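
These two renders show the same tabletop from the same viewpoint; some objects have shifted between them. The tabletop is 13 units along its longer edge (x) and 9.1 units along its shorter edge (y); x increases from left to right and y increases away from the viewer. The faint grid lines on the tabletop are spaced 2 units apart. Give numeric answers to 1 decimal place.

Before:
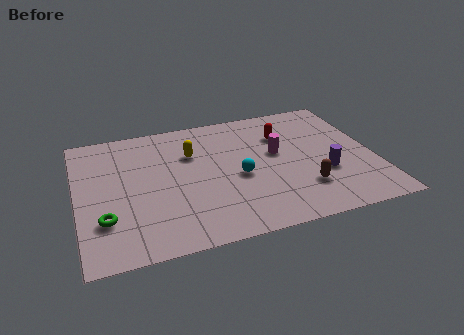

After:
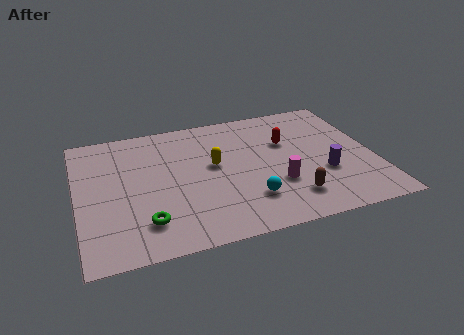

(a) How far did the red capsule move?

0.6

From (9.2, 6.5) to (9.3, 5.9), the red capsule covered √(0.1² + 0.6²) ≈ 0.6 units.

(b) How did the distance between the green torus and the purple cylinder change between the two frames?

-1.6

Before: roughly 9.6 units apart; after: 8.0. That's 1.6 units closer together.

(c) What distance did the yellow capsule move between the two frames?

1.4

From (5.1, 6.2) to (6.0, 5.1), the yellow capsule covered √(0.9² + 1.1²) ≈ 1.4 units.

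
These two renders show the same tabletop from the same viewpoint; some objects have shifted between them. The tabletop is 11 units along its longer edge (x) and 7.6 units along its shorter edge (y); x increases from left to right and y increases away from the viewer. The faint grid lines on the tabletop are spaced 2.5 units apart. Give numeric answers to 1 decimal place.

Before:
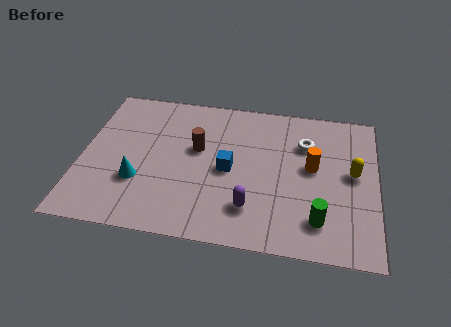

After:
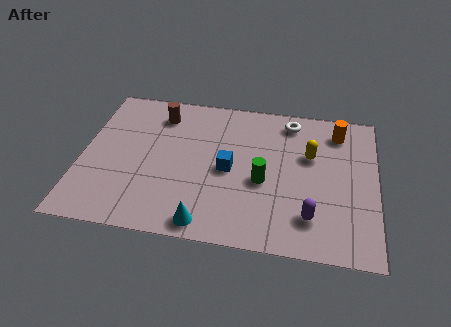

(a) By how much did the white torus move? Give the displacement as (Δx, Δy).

(-0.6, 1.1)

The white torus started near (8.3, 5.4) and ended near (7.7, 6.5).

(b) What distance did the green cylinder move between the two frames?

2.6

The green cylinder was near (8.9, 1.6) before and (6.8, 3.2) after, so it travelled √(2.1² + 1.6²) ≈ 2.6 units.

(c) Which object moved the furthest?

the cyan cone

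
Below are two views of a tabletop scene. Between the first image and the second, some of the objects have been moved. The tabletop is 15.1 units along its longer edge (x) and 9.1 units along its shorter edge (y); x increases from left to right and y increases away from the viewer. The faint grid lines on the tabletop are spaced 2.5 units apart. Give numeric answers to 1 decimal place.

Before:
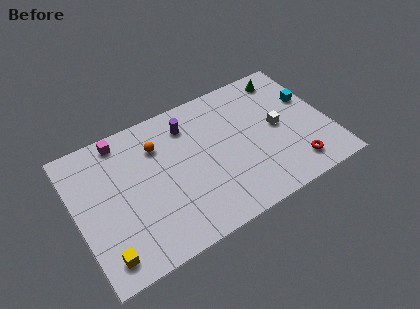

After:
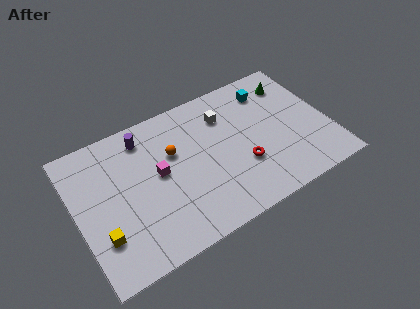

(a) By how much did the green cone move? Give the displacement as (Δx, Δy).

(0.3, -0.6)

The green cone was at about (13.1, 7.8) and moved to about (13.4, 7.2).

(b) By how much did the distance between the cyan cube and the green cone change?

-1.0

They were about 2.4 units apart before and 1.4 after — 1.0 units closer together.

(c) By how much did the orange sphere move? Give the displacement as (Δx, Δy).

(0.8, -0.9)

The orange sphere started near (5.1, 6.7) and ended near (5.9, 5.8).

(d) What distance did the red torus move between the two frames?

3.3

From (12.6, 1.6) to (9.7, 3.1), the red torus covered √(2.9² + 1.5²) ≈ 3.3 units.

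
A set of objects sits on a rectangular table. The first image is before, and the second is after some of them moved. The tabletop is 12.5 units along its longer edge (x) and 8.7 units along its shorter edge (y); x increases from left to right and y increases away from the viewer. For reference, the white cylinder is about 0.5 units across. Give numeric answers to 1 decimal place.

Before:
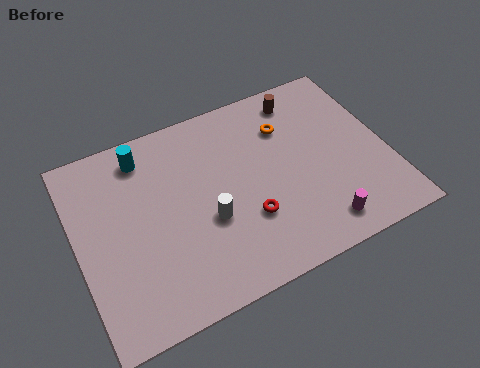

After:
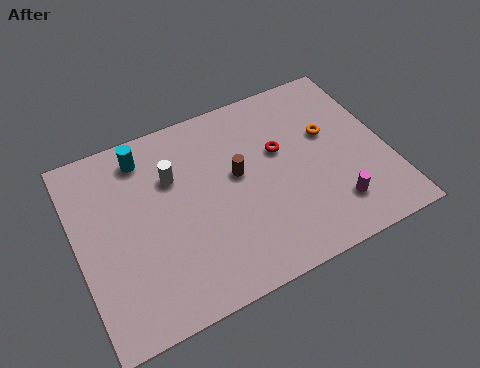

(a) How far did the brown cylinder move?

3.9

The brown cylinder was near (9.5, 7.4) before and (6.5, 4.9) after, so it travelled √(3.0² + 2.5²) ≈ 3.9 units.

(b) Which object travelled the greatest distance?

the brown cylinder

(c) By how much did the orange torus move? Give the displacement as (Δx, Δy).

(1.6, -1.0)

The orange torus was at about (8.7, 6.3) and moved to about (10.3, 5.3).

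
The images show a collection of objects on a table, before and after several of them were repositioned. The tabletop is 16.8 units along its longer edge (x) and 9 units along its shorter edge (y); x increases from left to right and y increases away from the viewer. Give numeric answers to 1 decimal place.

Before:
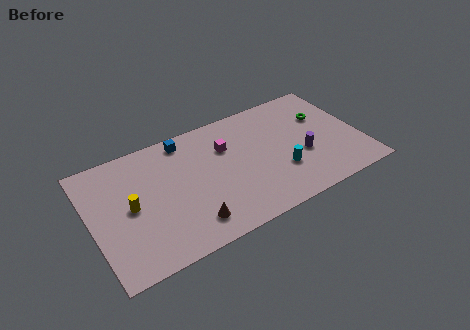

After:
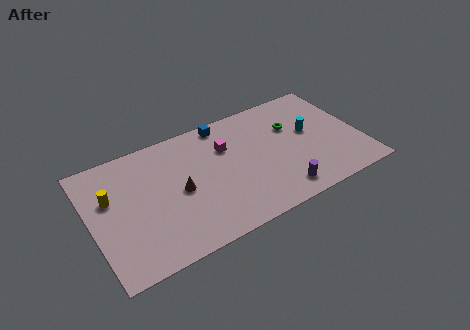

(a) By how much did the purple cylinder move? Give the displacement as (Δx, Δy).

(-1.8, -2.1)

The purple cylinder started near (13.1, 3.5) and ended near (11.3, 1.4).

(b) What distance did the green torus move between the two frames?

2.0

The green torus moved from about (14.8, 6.0) to (12.8, 6.0), a distance of √(2.0² + 0.0²) ≈ 2.0.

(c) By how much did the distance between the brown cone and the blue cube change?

-1.2

The distance was about 6.2 in the first image and 5.0 in the second, so they moved 1.2 units closer together.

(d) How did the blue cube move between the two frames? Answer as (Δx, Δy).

(2.5, 0.2)

From the two frames, the blue cube sits at roughly (6.2, 7.9) before and (8.7, 8.1) after.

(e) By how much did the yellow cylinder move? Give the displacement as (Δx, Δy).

(-1.1, 1.2)

The yellow cylinder was at about (2.4, 4.5) and moved to about (1.3, 5.7).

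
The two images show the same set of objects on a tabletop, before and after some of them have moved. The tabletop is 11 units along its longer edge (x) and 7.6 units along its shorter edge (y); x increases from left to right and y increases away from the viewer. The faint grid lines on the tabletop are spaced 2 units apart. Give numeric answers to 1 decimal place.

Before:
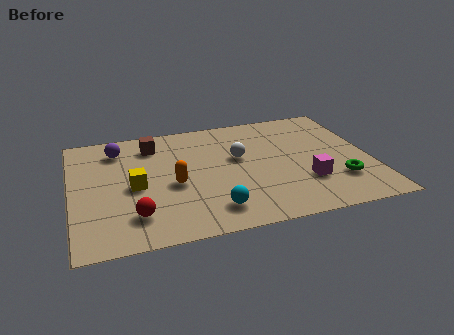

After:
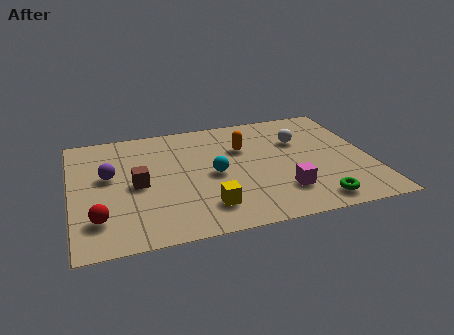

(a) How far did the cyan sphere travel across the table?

2.2

The cyan sphere was near (5.0, 1.4) before and (5.2, 3.6) after, so it travelled √(0.2² + 2.2²) ≈ 2.2 units.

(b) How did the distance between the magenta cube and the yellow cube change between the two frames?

-3.5

Before: roughly 6.3 units apart; after: 2.8. That's 3.5 units closer together.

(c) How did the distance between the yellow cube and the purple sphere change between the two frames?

+1.8

Before: roughly 2.6 units apart; after: 4.4. That's 1.8 units further apart.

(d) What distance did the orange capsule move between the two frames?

3.2

From (3.7, 3.3) to (6.4, 5.1), the orange capsule covered √(2.7² + 1.8²) ≈ 3.2 units.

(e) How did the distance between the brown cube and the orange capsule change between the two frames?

+1.4

Before: roughly 2.9 units apart; after: 4.3. That's 1.4 units further apart.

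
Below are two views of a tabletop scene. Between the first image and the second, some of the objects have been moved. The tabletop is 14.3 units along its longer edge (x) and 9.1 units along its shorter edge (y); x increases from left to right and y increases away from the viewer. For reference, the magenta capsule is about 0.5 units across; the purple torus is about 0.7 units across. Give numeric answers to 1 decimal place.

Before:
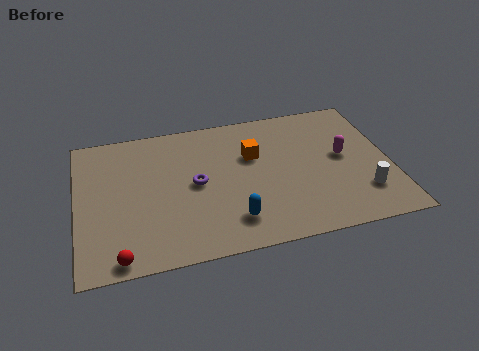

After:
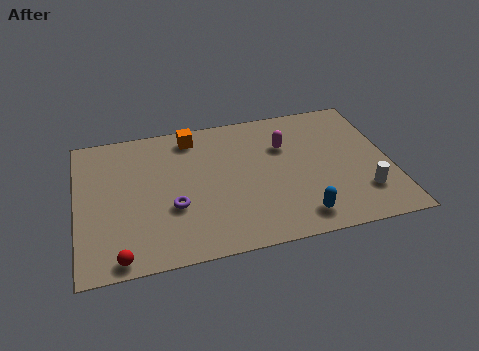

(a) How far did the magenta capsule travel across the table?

2.9

The magenta capsule was near (12.2, 4.9) before and (9.6, 6.2) after, so it travelled √(2.6² + 1.3²) ≈ 2.9 units.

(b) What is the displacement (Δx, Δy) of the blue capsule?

(3.0, -0.5)

The blue capsule started near (6.9, 1.9) and ended near (9.9, 1.4).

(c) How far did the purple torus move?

1.7

From (5.4, 4.6) to (4.3, 3.3), the purple torus covered √(1.1² + 1.3²) ≈ 1.7 units.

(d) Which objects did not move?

the red sphere and the white cylinder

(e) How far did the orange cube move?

3.3

The orange cube moved from about (8.1, 5.9) to (5.4, 7.8), a distance of √(2.7² + 1.9²) ≈ 3.3.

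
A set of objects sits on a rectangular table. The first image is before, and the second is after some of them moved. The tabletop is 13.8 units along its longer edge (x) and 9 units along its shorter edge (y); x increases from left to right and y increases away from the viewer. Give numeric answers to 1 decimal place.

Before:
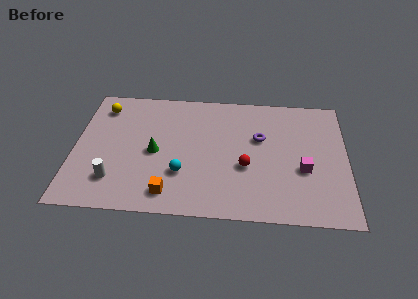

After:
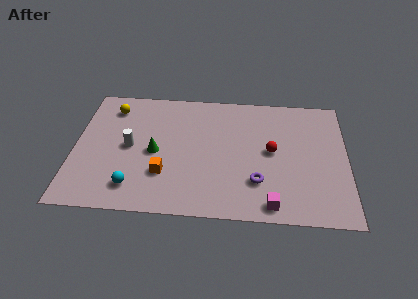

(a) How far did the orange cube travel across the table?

1.3

From (4.9, 1.4) to (4.6, 2.7), the orange cube covered √(0.3² + 1.3²) ≈ 1.3 units.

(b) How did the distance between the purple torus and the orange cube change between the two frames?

-1.5

The distance was about 6.2 in the first image and 4.7 in the second, so they moved 1.5 units closer together.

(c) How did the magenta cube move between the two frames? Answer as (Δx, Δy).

(-1.6, -2.5)

The magenta cube started near (11.6, 3.5) and ended near (10.0, 1.0).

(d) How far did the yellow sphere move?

0.5

The yellow sphere moved from about (1.3, 7.3) to (1.8, 7.3), a distance of √(0.5² + 0.0²) ≈ 0.5.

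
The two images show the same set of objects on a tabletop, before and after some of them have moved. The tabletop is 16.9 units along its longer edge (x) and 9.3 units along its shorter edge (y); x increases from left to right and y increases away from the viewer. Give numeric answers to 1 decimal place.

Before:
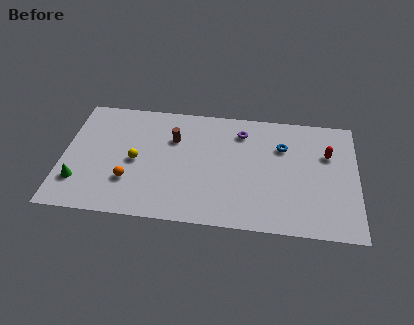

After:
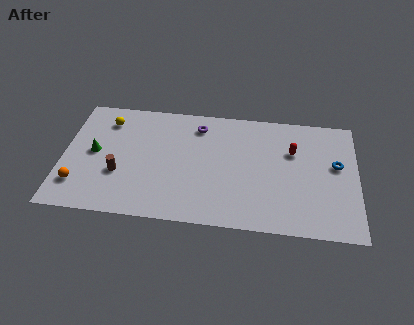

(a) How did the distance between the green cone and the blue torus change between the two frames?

+1.6

They were about 12.3 units apart before and 13.9 after — 1.6 units further apart.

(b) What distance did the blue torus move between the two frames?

3.3

The blue torus was near (12.6, 6.5) before and (15.7, 5.4) after, so it travelled √(3.1² + 1.1²) ≈ 3.3 units.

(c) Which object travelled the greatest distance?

the brown cylinder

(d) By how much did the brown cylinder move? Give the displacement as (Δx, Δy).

(-3.0, -3.1)

The brown cylinder started near (6.3, 6.4) and ended near (3.3, 3.3).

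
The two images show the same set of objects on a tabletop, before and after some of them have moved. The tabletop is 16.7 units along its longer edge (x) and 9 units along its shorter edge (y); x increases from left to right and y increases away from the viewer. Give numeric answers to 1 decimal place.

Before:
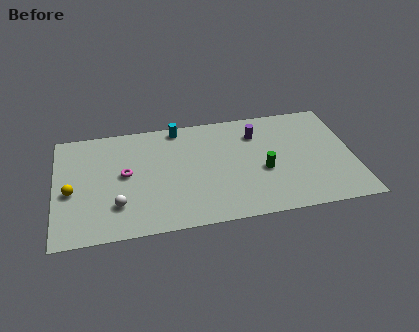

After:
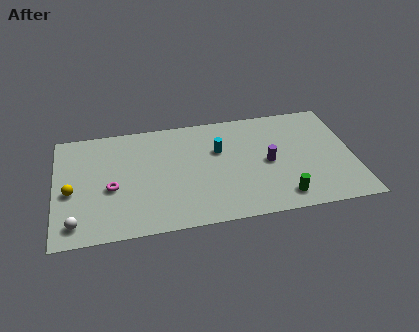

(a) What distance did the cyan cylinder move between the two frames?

3.2

The cyan cylinder moved from about (7.0, 8.1) to (9.2, 5.8), a distance of √(2.2² + 2.3²) ≈ 3.2.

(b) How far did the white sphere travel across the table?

2.5

The white sphere was near (3.4, 2.4) before and (1.1, 1.4) after, so it travelled √(2.3² + 1.0²) ≈ 2.5 units.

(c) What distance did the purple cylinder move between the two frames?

2.5

From (11.4, 6.8) to (11.9, 4.3), the purple cylinder covered √(0.5² + 2.5²) ≈ 2.5 units.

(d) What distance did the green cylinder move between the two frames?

2.5

The green cylinder moved from about (11.6, 3.7) to (12.5, 1.4), a distance of √(0.9² + 2.3²) ≈ 2.5.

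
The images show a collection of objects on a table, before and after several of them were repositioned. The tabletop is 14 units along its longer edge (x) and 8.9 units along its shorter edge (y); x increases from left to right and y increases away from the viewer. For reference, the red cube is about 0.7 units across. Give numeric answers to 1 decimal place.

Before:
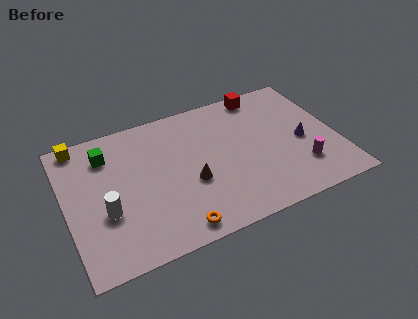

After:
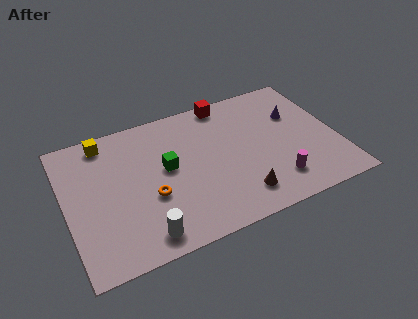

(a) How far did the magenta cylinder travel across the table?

1.5

The magenta cylinder moved from about (11.9, 2.3) to (10.5, 1.9), a distance of √(1.4² + 0.4²) ≈ 1.5.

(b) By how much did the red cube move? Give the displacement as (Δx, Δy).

(-1.9, 0.1)

The red cube started near (10.6, 8.0) and ended near (8.7, 8.1).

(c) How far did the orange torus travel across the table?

2.6

The orange torus moved from about (5.2, 1.0) to (4.2, 3.4), a distance of √(1.0² + 2.4²) ≈ 2.6.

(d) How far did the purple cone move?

1.9

The purple cone moved from about (12.2, 4.0) to (12.1, 5.9), a distance of √(0.1² + 1.9²) ≈ 1.9.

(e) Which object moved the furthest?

the green cube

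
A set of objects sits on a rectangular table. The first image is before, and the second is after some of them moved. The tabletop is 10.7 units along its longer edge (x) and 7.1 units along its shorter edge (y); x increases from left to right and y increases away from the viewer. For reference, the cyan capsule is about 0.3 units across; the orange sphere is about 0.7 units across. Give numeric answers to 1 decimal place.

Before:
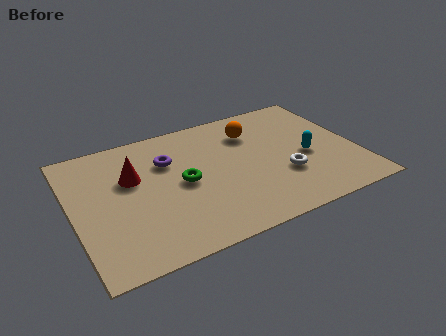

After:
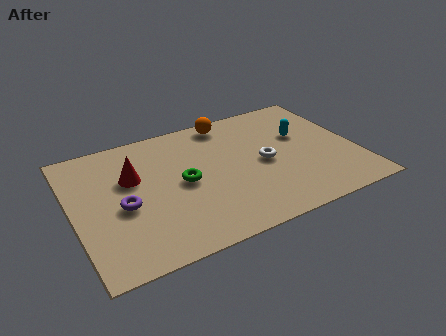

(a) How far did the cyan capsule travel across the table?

1.3

From (8.8, 3.1) to (8.8, 4.4), the cyan capsule covered √(0.0² + 1.3²) ≈ 1.3 units.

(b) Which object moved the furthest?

the purple torus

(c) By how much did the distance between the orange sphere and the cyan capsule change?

+0.4

The distance was about 2.8 in the first image and 3.2 in the second, so they moved 0.4 units further apart.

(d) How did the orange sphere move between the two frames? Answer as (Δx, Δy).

(-0.8, 1.0)

The orange sphere was at about (7.0, 5.3) and moved to about (6.2, 6.3).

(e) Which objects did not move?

the red cone and the green torus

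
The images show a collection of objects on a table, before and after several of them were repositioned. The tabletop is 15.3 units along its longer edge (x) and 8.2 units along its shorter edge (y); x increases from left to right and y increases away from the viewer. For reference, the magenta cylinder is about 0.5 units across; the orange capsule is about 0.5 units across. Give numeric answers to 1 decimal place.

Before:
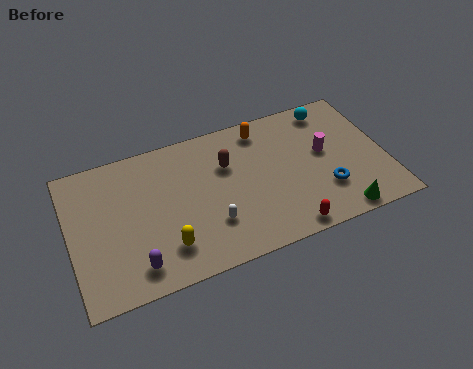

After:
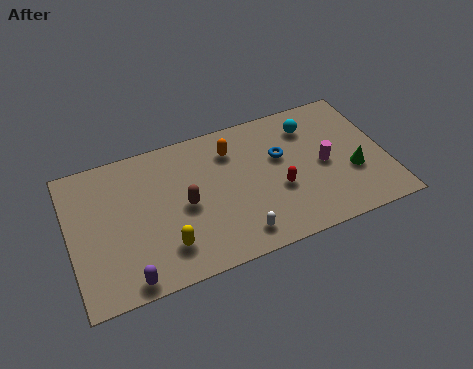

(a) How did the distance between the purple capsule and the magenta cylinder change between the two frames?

+0.3

They were about 10.0 units apart before and 10.3 after — 0.3 units further apart.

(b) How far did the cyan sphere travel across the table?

1.3

The cyan sphere moved from about (13.0, 7.1) to (11.9, 6.4), a distance of √(1.1² + 0.7²) ≈ 1.3.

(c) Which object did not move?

the yellow capsule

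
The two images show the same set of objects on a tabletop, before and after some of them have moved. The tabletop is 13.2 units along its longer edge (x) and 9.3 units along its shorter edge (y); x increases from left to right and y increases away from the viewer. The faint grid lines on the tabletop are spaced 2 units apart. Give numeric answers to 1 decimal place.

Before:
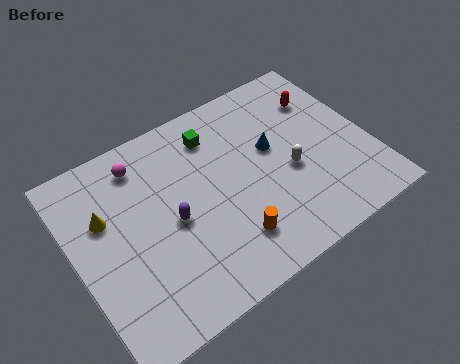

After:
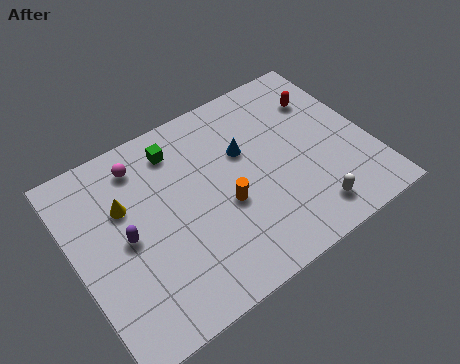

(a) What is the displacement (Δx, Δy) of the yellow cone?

(0.9, 0.1)

The yellow cone was at about (1.5, 6.0) and moved to about (2.4, 6.1).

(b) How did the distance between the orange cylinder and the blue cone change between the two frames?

-1.7

Before: roughly 4.2 units apart; after: 2.5. That's 1.7 units closer together.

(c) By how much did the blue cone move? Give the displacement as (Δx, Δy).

(-1.2, 0.5)

From the two frames, the blue cone sits at roughly (9.0, 5.4) before and (7.8, 5.9) after.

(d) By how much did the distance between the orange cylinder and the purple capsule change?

+1.3

The distance was about 3.1 in the first image and 4.4 in the second, so they moved 1.3 units further apart.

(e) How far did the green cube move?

1.7

The green cube was near (6.7, 7.4) before and (5.0, 7.6) after, so it travelled √(1.7² + 0.2²) ≈ 1.7 units.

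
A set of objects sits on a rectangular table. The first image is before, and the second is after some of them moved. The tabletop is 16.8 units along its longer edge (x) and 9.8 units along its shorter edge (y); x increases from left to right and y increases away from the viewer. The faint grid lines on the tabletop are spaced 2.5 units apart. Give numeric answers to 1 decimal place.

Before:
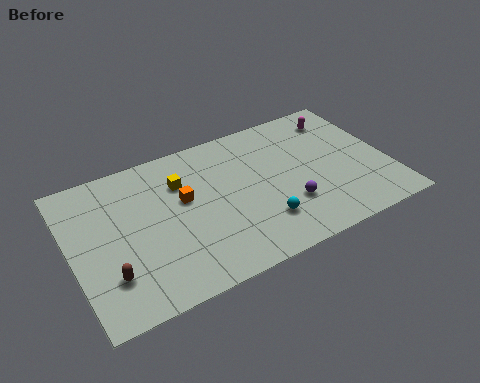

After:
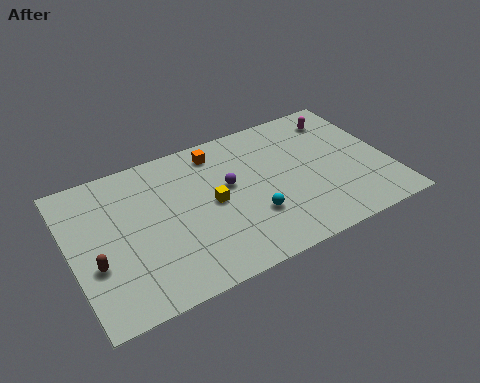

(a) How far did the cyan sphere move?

0.7

The cyan sphere was near (9.7, 2.5) before and (9.3, 3.1) after, so it travelled √(0.4² + 0.6²) ≈ 0.7 units.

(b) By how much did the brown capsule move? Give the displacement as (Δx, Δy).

(-0.6, 1.0)

The brown capsule was at about (1.7, 2.6) and moved to about (1.1, 3.6).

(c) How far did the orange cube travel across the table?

3.3

From (6.0, 5.8) to (8.1, 8.3), the orange cube covered √(2.1² + 2.5²) ≈ 3.3 units.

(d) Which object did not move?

the magenta capsule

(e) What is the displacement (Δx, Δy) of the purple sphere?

(-2.8, 2.7)

The purple sphere was at about (11.2, 3.0) and moved to about (8.4, 5.7).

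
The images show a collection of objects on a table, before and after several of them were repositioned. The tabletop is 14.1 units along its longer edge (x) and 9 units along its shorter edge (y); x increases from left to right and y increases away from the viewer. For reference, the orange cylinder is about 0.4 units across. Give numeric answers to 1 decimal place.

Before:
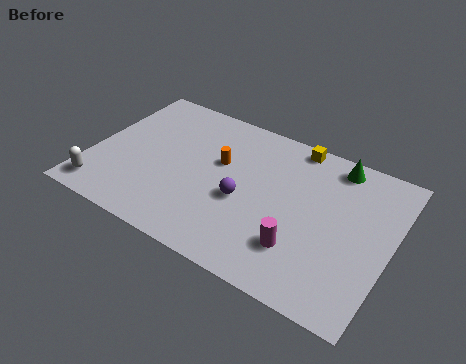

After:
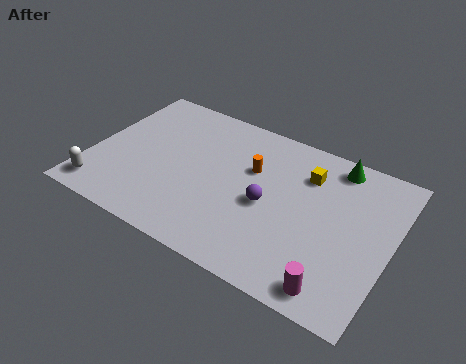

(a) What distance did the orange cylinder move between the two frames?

1.5

The orange cylinder moved from about (5.9, 5.5) to (7.4, 5.8), a distance of √(1.5² + 0.3²) ≈ 1.5.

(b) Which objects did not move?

the green cone and the white capsule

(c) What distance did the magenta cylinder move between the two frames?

2.2

From (10.2, 2.4) to (12.0, 1.1), the magenta cylinder covered √(1.8² + 1.3²) ≈ 2.2 units.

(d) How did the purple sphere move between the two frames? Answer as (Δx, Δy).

(1.1, 0.3)

The purple sphere was at about (7.3, 3.8) and moved to about (8.4, 4.1).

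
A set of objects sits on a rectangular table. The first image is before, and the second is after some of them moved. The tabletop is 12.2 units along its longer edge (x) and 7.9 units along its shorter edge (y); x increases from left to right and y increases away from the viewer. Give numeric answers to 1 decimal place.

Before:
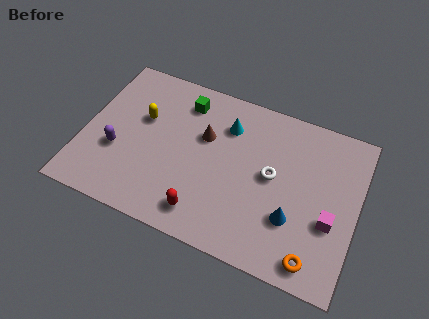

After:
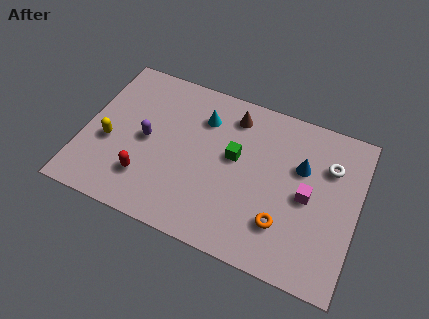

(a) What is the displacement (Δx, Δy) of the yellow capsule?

(-1.3, -1.7)

The yellow capsule was at about (2.5, 4.9) and moved to about (1.2, 3.2).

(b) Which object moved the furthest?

the green cube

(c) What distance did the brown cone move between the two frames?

1.9

From (5.3, 5.0) to (6.4, 6.5), the brown cone covered √(1.1² + 1.5²) ≈ 1.9 units.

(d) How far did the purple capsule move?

1.6

From (1.6, 2.9) to (2.8, 3.9), the purple capsule covered √(1.2² + 1.0²) ≈ 1.6 units.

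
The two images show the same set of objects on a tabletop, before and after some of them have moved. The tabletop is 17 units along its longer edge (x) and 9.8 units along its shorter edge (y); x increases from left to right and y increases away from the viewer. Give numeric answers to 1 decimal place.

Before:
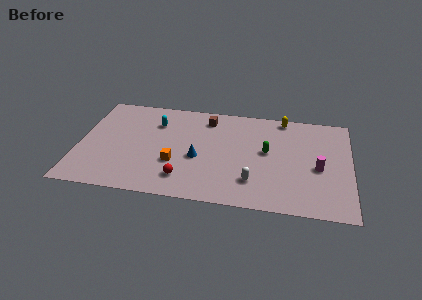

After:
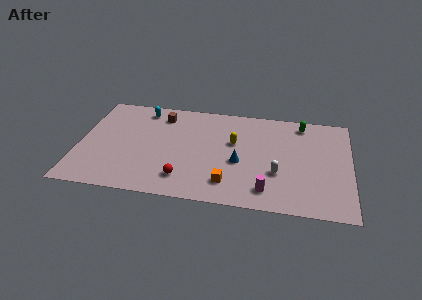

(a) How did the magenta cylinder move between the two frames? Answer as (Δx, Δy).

(-3.1, -2.6)

The magenta cylinder was at about (15.0, 4.3) and moved to about (11.9, 1.7).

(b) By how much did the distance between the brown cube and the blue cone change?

+2.4

The distance was about 4.0 in the first image and 6.4 in the second, so they moved 2.4 units further apart.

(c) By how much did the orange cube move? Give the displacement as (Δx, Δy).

(3.4, -1.4)

The orange cube was at about (6.1, 3.4) and moved to about (9.5, 2.0).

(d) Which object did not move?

the red sphere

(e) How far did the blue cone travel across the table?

2.6

From (7.5, 4.1) to (10.1, 4.1), the blue cone covered √(2.6² + 0.0²) ≈ 2.6 units.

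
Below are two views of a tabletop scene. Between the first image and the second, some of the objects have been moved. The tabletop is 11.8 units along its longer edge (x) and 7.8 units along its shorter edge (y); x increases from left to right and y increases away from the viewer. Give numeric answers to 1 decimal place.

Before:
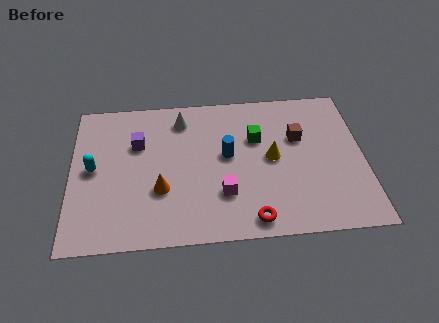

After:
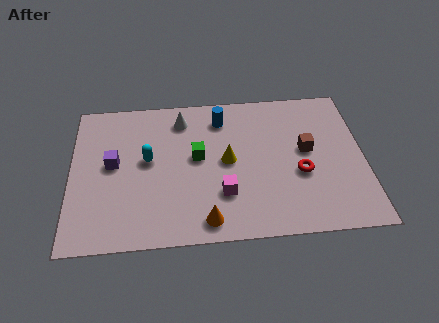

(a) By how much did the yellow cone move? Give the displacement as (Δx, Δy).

(-1.8, 0.0)

From the two frames, the yellow cone sits at roughly (8.1, 4.0) before and (6.3, 4.0) after.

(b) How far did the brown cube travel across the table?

0.8

The brown cube was near (9.2, 5.0) before and (9.5, 4.3) after, so it travelled √(0.3² + 0.7²) ≈ 0.8 units.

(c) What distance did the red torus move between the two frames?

3.0

The red torus moved from about (7.2, 0.9) to (9.2, 3.1), a distance of √(2.0² + 2.2²) ≈ 3.0.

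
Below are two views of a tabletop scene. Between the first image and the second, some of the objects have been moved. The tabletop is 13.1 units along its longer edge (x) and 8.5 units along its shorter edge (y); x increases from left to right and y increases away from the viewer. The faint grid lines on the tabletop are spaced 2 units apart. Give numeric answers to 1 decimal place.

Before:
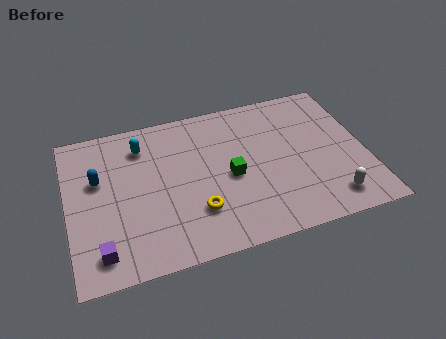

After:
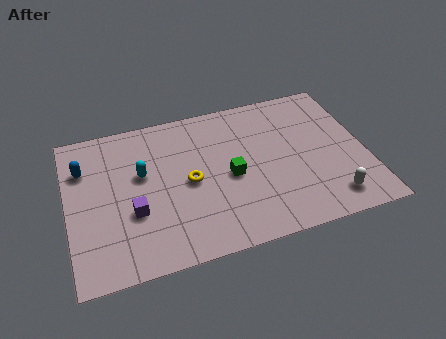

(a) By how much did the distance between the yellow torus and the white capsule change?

+0.7

Before: roughly 5.9 units apart; after: 6.6. That's 0.7 units further apart.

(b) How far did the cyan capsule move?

1.6

The cyan capsule was near (3.4, 6.7) before and (3.3, 5.1) after, so it travelled √(0.1² + 1.6²) ≈ 1.6 units.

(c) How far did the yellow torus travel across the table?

1.7

The yellow torus was near (5.5, 2.4) before and (5.3, 4.1) after, so it travelled √(0.2² + 1.7²) ≈ 1.7 units.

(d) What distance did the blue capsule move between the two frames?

1.0

From (1.4, 5.3) to (0.8, 6.1), the blue capsule covered √(0.6² + 0.8²) ≈ 1.0 units.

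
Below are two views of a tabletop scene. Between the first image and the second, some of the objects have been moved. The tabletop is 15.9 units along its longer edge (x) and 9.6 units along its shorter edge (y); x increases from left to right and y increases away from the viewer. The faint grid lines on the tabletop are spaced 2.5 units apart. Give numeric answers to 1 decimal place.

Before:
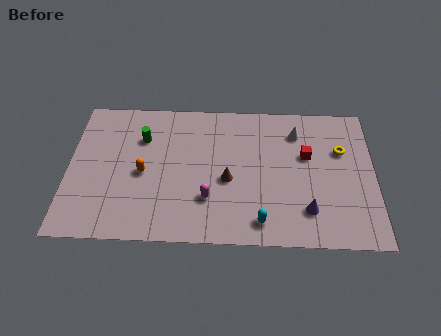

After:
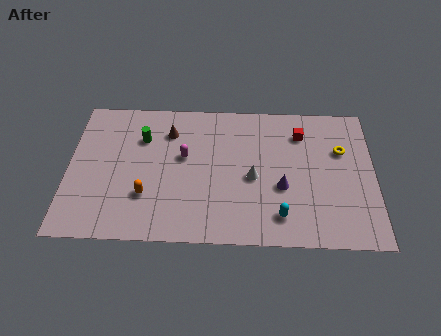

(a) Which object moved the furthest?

the brown cone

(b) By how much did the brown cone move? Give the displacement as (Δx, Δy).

(-3.1, 3.2)

The brown cone was at about (8.3, 4.1) and moved to about (5.2, 7.3).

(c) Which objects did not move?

the yellow torus and the green cylinder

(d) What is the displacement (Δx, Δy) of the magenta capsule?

(-1.3, 2.8)

The magenta capsule was at about (7.3, 2.8) and moved to about (6.0, 5.6).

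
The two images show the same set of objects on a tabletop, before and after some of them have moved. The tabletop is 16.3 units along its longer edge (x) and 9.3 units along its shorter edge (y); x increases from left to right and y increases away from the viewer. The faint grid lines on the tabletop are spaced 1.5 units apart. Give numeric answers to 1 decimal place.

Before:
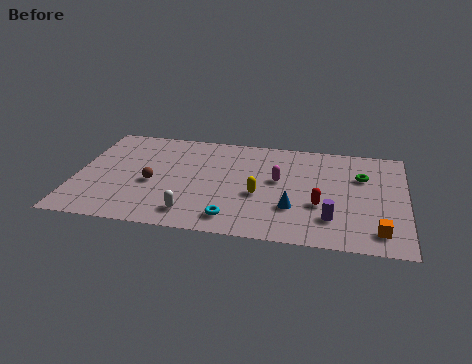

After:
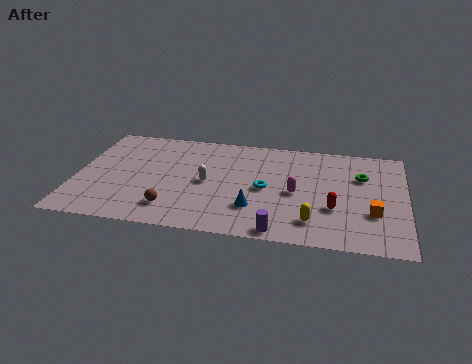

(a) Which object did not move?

the green torus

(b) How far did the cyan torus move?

3.3

The cyan torus was near (7.9, 1.5) before and (9.4, 4.4) after, so it travelled √(1.5² + 2.9²) ≈ 3.3 units.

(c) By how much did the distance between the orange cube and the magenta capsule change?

-2.2

The distance was about 6.2 in the first image and 4.0 in the second, so they moved 2.2 units closer together.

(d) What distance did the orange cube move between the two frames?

1.5

From (15.0, 1.6) to (14.7, 3.1), the orange cube covered √(0.3² + 1.5²) ≈ 1.5 units.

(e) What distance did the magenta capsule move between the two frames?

1.3

The magenta capsule moved from about (10.0, 5.3) to (10.9, 4.3), a distance of √(0.9² + 1.0²) ≈ 1.3.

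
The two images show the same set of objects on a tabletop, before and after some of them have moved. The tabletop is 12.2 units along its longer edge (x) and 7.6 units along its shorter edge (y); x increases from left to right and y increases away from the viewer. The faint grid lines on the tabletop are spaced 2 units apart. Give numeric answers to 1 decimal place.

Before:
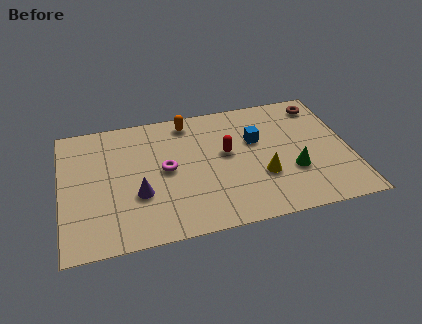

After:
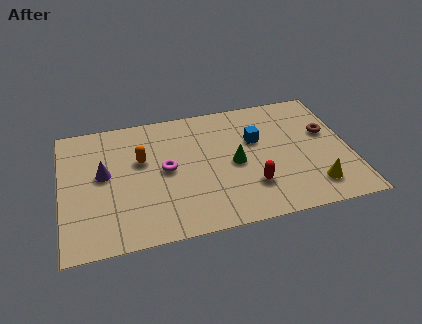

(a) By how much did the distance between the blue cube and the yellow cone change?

+1.8

The distance was about 2.2 in the first image and 4.0 in the second, so they moved 1.8 units further apart.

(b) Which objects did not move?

the magenta torus and the blue cube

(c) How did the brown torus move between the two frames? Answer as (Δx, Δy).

(0.1, -1.8)

The brown torus started near (11.2, 6.4) and ended near (11.3, 4.6).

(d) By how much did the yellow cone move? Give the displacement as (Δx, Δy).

(2.1, -1.1)

The yellow cone was at about (8.4, 2.6) and moved to about (10.5, 1.5).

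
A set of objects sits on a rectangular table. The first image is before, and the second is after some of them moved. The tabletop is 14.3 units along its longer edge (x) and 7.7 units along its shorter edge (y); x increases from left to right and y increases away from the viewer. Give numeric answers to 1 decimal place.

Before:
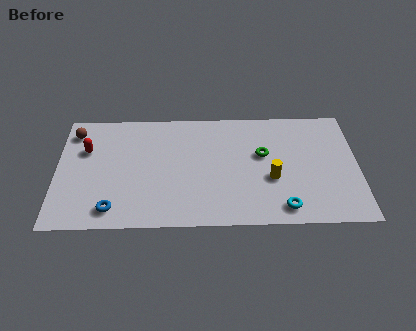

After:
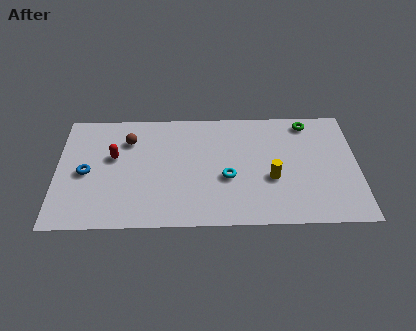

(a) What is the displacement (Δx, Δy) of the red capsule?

(1.3, -0.5)

The red capsule started near (1.4, 5.1) and ended near (2.7, 4.6).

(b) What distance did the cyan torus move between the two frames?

3.3

From (10.7, 1.1) to (8.1, 3.1), the cyan torus covered √(2.6² + 2.0²) ≈ 3.3 units.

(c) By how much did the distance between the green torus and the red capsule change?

+1.1

The distance was about 8.4 in the first image and 9.5 in the second, so they moved 1.1 units further apart.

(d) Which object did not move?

the yellow cylinder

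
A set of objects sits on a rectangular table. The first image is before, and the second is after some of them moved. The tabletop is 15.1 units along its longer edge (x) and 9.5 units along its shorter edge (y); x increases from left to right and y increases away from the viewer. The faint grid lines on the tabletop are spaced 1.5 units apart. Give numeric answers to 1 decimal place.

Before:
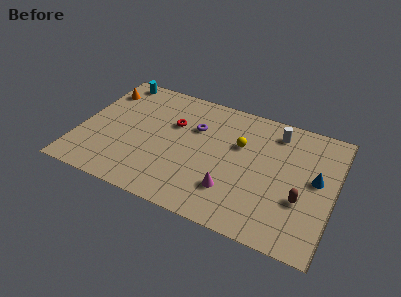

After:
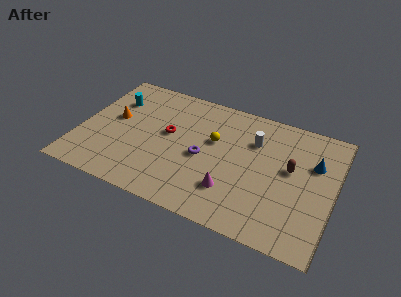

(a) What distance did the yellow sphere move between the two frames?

1.5

The yellow sphere moved from about (9.4, 6.1) to (7.9, 5.8), a distance of √(1.5² + 0.3²) ≈ 1.5.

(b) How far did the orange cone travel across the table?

2.3

The orange cone moved from about (0.9, 7.4) to (1.9, 5.3), a distance of √(1.0² + 2.1²) ≈ 2.3.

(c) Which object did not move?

the magenta cone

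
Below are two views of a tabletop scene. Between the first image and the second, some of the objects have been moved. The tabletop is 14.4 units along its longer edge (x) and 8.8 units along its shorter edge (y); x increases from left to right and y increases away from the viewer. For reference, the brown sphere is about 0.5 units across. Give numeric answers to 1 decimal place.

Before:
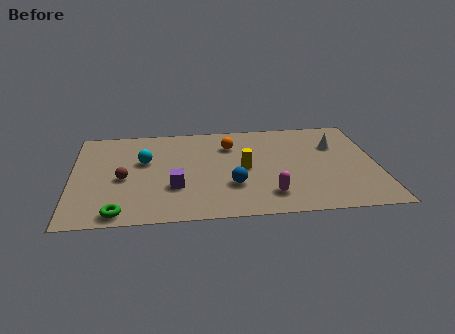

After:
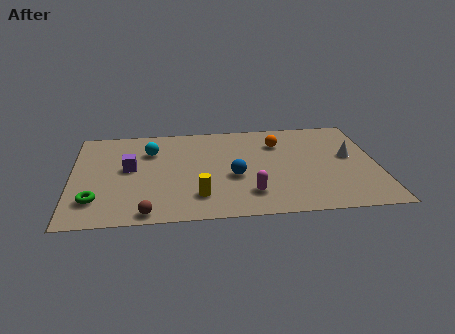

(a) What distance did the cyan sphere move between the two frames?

0.9

From (3.4, 5.4) to (3.7, 6.3), the cyan sphere covered √(0.3² + 0.9²) ≈ 0.9 units.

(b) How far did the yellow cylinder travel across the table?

3.2

From (8.1, 4.3) to (5.9, 2.0), the yellow cylinder covered √(2.2² + 2.3²) ≈ 3.2 units.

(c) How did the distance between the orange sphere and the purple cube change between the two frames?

+2.8

The distance was about 4.5 in the first image and 7.3 in the second, so they moved 2.8 units further apart.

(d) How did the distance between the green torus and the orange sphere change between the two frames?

+2.0

The distance was about 7.7 in the first image and 9.7 in the second, so they moved 2.0 units further apart.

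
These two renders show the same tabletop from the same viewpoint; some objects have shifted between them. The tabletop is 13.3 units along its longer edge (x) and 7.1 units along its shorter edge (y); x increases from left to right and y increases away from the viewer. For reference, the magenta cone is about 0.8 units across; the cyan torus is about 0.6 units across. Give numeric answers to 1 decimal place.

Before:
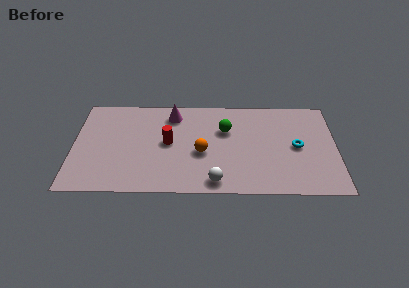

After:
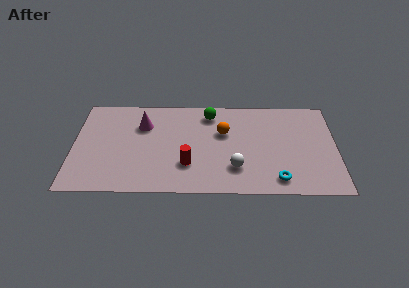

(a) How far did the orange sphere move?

1.9

From (6.5, 3.0) to (7.6, 4.5), the orange sphere covered √(1.1² + 1.5²) ≈ 1.9 units.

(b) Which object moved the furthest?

the cyan torus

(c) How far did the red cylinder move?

1.9

From (4.8, 3.7) to (5.8, 2.1), the red cylinder covered √(1.0² + 1.6²) ≈ 1.9 units.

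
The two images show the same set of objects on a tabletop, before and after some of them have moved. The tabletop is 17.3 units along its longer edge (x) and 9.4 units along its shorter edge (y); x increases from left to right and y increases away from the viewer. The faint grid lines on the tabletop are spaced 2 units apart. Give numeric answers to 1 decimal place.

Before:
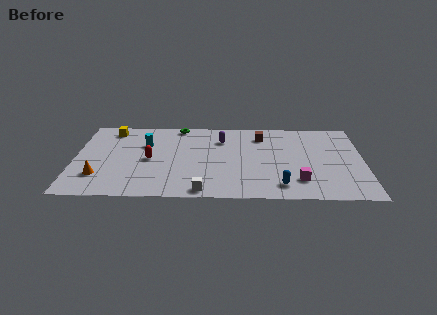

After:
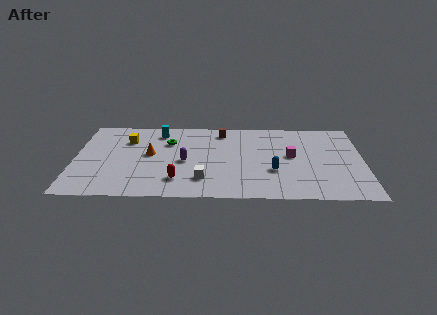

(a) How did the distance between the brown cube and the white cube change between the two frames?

-1.6

Before: roughly 7.5 units apart; after: 5.9. That's 1.6 units closer together.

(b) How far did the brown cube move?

2.5

The brown cube moved from about (11.2, 7.5) to (8.8, 8.0), a distance of √(2.4² + 0.5²) ≈ 2.5.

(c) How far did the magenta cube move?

2.9

From (13.4, 2.2) to (13.0, 5.1), the magenta cube covered √(0.4² + 2.9²) ≈ 2.9 units.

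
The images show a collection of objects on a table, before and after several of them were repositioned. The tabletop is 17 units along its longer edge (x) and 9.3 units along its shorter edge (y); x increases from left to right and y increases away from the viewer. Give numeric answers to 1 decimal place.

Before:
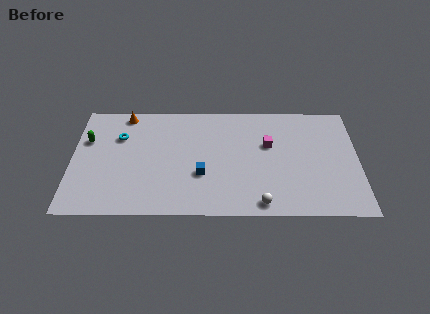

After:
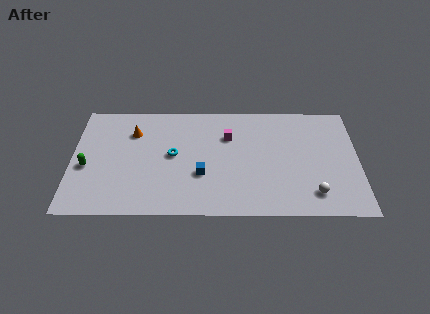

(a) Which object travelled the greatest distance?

the cyan torus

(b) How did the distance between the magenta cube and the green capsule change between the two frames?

-2.0

They were about 10.8 units apart before and 8.8 after — 2.0 units closer together.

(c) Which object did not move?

the blue cube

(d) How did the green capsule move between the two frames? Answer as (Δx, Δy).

(0.0, -2.2)

From the two frames, the green capsule sits at roughly (0.9, 6.1) before and (0.9, 3.9) after.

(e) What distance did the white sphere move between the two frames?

3.2

The white sphere was near (11.2, 1.0) before and (14.3, 1.8) after, so it travelled √(3.1² + 0.8²) ≈ 3.2 units.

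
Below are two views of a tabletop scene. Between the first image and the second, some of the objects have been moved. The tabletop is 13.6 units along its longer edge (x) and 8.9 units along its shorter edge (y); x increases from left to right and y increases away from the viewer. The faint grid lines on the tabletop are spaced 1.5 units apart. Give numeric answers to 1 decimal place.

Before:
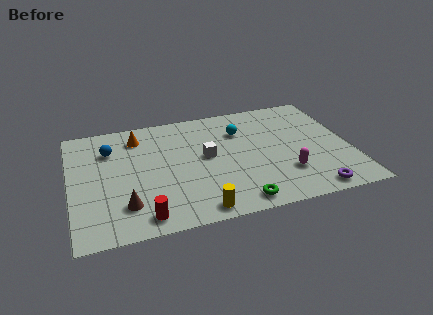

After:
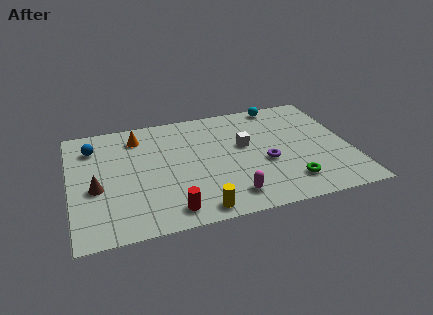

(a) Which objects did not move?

the orange cone and the yellow cylinder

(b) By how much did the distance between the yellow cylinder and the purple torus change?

-1.1

Before: roughly 5.5 units apart; after: 4.4. That's 1.1 units closer together.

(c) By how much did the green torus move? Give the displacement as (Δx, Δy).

(2.6, 0.8)

The green torus was at about (7.8, 1.0) and moved to about (10.4, 1.8).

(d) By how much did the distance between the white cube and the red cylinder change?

+0.6

The distance was about 5.0 in the first image and 5.6 in the second, so they moved 0.6 units further apart.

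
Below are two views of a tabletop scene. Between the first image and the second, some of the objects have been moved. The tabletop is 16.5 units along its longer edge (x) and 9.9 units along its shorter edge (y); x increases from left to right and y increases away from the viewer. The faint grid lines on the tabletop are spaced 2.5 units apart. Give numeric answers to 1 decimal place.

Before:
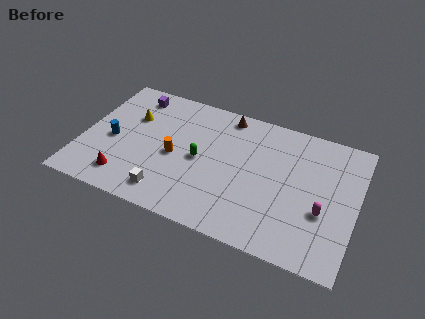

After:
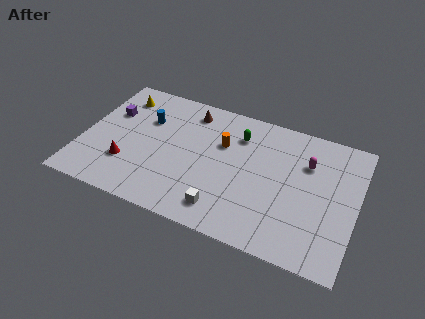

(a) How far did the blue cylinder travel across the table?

2.9

The blue cylinder moved from about (1.8, 4.4) to (3.6, 6.7), a distance of √(1.8² + 2.3²) ≈ 2.9.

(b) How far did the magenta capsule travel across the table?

3.4

From (14.6, 3.7) to (13.4, 6.9), the magenta capsule covered √(1.2² + 3.2²) ≈ 3.4 units.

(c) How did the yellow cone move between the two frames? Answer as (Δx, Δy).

(-0.9, 1.4)

From the two frames, the yellow cone sits at roughly (2.7, 6.6) before and (1.8, 8.0) after.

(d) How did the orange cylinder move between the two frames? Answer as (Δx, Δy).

(2.7, 2.0)

The orange cylinder was at about (5.6, 4.5) and moved to about (8.3, 6.5).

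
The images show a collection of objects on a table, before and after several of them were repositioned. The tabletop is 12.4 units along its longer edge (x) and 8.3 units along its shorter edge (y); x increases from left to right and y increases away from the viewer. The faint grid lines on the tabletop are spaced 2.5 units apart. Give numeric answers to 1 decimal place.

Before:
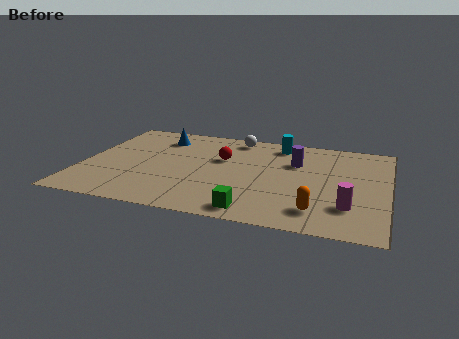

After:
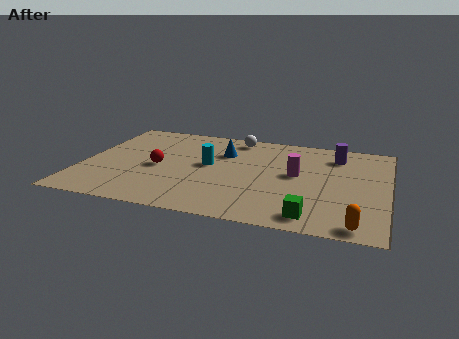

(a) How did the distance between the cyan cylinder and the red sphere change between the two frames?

-0.8

Before: roughly 2.9 units apart; after: 2.1. That's 0.8 units closer together.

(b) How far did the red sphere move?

2.9

The red sphere was near (5.6, 5.2) before and (3.1, 3.8) after, so it travelled √(2.5² + 1.4²) ≈ 2.9 units.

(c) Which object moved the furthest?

the cyan cylinder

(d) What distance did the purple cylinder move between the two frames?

1.9

The purple cylinder moved from about (8.6, 5.6) to (10.2, 6.6), a distance of √(1.6² + 1.0²) ≈ 1.9.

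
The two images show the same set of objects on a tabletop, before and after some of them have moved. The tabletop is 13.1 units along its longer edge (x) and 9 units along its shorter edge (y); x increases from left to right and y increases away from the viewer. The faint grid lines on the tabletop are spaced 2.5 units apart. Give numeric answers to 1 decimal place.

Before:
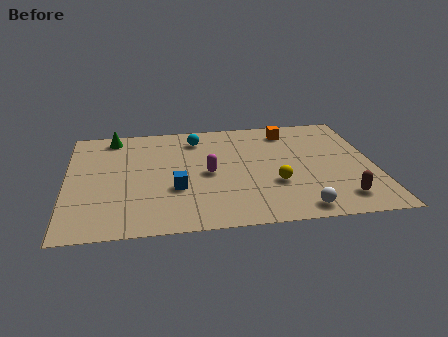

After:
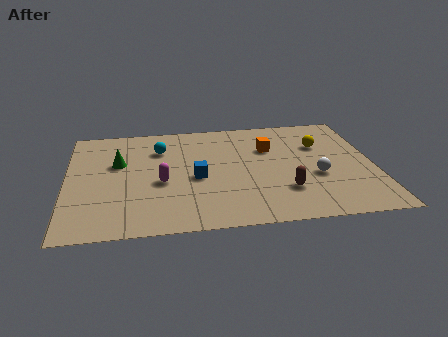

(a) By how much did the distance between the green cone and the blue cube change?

-1.7

They were about 5.4 units apart before and 3.7 after — 1.7 units closer together.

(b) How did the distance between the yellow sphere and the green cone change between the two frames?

+0.4

They were about 8.3 units apart before and 8.7 after — 0.4 units further apart.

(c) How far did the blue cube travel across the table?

1.2

The blue cube was near (4.6, 3.2) before and (5.5, 4.0) after, so it travelled √(0.9² + 0.8²) ≈ 1.2 units.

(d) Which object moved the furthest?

the yellow sphere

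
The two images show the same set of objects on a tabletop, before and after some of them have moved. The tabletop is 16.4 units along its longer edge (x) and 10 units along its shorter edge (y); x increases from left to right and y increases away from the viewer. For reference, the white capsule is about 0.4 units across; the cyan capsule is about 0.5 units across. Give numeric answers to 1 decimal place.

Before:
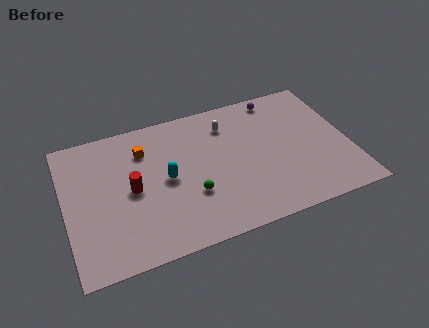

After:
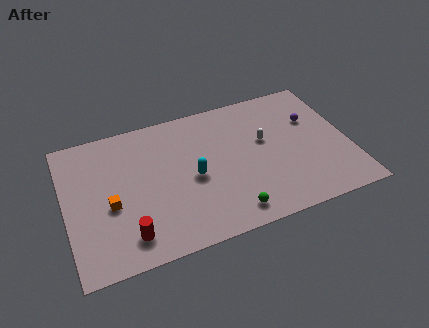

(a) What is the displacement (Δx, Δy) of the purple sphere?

(1.8, -2.3)

The purple sphere was at about (12.7, 8.9) and moved to about (14.5, 6.6).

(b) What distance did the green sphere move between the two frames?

2.8

From (7.1, 3.4) to (9.1, 1.4), the green sphere covered √(2.0² + 2.0²) ≈ 2.8 units.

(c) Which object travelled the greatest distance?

the orange cube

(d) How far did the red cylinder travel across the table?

3.1

The red cylinder moved from about (3.8, 4.9) to (3.3, 1.8), a distance of √(0.5² + 3.1²) ≈ 3.1.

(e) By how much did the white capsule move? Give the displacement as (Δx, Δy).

(2.0, -1.9)

The white capsule started near (9.6, 7.8) and ended near (11.6, 5.9).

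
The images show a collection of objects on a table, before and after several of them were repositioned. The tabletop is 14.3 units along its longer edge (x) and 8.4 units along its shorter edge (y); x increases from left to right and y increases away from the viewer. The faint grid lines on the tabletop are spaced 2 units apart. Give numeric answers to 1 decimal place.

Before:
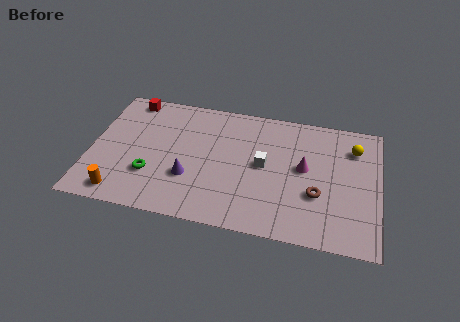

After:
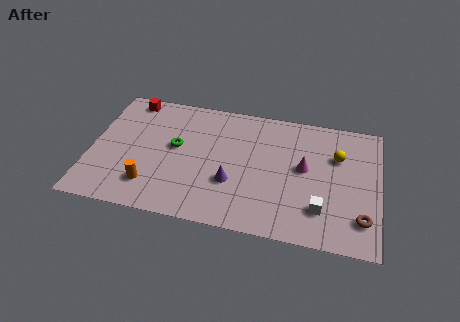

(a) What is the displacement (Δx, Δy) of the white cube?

(2.9, -2.3)

From the two frames, the white cube sits at roughly (8.6, 4.4) before and (11.5, 2.1) after.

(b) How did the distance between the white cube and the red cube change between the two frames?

+3.6

They were about 7.6 units apart before and 11.2 after — 3.6 units further apart.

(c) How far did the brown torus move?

2.5

From (11.3, 3.0) to (13.5, 1.9), the brown torus covered √(2.2² + 1.1²) ≈ 2.5 units.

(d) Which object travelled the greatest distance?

the white cube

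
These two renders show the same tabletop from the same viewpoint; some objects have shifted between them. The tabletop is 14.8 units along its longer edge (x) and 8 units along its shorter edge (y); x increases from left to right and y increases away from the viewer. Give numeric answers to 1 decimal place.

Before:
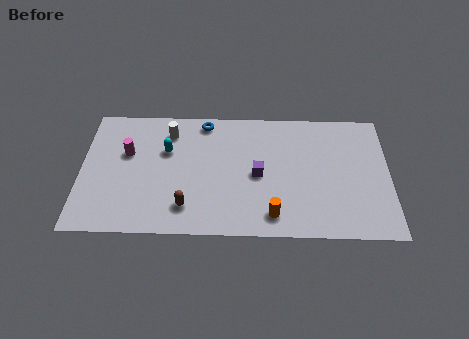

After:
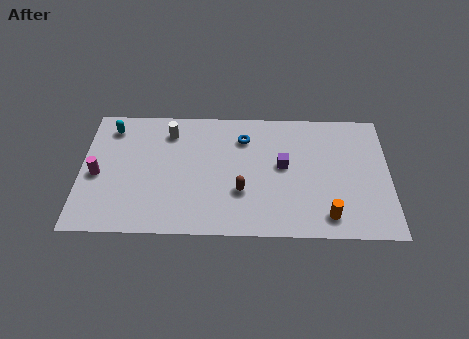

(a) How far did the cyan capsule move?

3.0

The cyan capsule moved from about (4.1, 5.2) to (1.4, 6.6), a distance of √(2.7² + 1.4²) ≈ 3.0.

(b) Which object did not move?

the white cylinder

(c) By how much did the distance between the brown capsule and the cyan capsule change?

+3.8

The distance was about 3.6 in the first image and 7.4 in the second, so they moved 3.8 units further apart.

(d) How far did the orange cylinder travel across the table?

2.6

The orange cylinder was near (9.2, 1.3) before and (11.8, 1.3) after, so it travelled √(2.6² + 0.0²) ≈ 2.6 units.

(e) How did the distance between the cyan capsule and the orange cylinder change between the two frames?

+5.3

Before: roughly 6.4 units apart; after: 11.7. That's 5.3 units further apart.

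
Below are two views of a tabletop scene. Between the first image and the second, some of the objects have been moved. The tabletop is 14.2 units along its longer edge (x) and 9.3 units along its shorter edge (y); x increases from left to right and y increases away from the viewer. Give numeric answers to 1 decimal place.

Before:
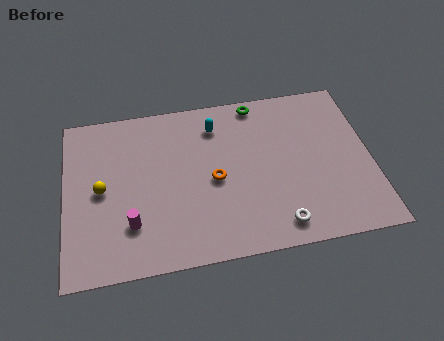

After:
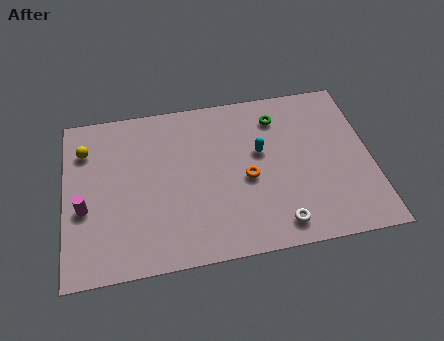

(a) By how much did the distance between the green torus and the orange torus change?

-1.0

The distance was about 4.7 in the first image and 3.7 in the second, so they moved 1.0 units closer together.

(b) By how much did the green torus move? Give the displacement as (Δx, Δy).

(0.9, -1.0)

The green torus started near (9.1, 8.4) and ended near (10.0, 7.4).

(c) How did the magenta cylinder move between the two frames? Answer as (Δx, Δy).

(-2.1, 1.2)

The magenta cylinder started near (3.0, 2.5) and ended near (0.9, 3.7).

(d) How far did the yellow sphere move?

2.5

From (1.7, 4.6) to (1.0, 7.0), the yellow sphere covered √(0.7² + 2.4²) ≈ 2.5 units.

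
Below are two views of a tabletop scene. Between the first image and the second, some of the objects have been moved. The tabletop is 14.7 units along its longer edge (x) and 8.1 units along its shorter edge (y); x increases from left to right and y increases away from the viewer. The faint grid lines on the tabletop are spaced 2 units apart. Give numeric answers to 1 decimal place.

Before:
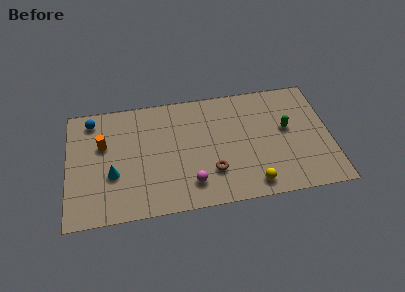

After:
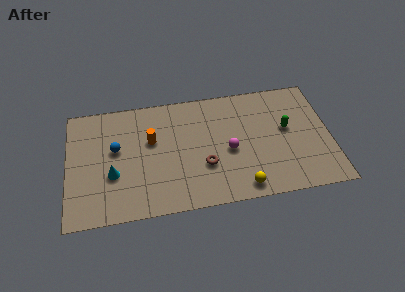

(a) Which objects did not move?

the green capsule and the cyan cone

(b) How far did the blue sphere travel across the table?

2.6

The blue sphere moved from about (1.4, 6.9) to (2.7, 4.7), a distance of √(1.3² + 2.2²) ≈ 2.6.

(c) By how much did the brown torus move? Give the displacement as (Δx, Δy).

(-0.4, 0.5)

The brown torus was at about (8.0, 2.3) and moved to about (7.6, 2.8).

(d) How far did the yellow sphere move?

0.6

The yellow sphere moved from about (10.2, 1.1) to (9.6, 1.0), a distance of √(0.6² + 0.1²) ≈ 0.6.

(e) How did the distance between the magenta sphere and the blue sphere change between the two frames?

-1.1

Before: roughly 7.5 units apart; after: 6.4. That's 1.1 units closer together.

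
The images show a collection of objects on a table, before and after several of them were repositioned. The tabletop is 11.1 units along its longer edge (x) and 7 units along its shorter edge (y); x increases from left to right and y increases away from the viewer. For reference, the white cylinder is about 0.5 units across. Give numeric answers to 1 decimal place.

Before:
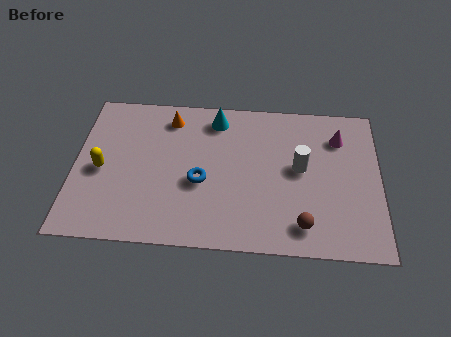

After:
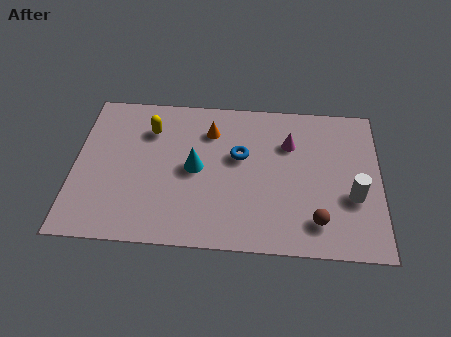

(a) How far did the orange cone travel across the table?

1.6

The orange cone moved from about (3.4, 5.8) to (4.9, 5.3), a distance of √(1.5² + 0.5²) ≈ 1.6.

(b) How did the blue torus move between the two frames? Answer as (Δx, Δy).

(1.4, 1.3)

The blue torus started near (4.6, 2.9) and ended near (6.0, 4.2).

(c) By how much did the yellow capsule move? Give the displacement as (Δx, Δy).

(1.7, 2.0)

From the two frames, the yellow capsule sits at roughly (1.0, 3.2) before and (2.7, 5.2) after.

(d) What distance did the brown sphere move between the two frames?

0.5

The brown sphere moved from about (8.3, 1.2) to (8.8, 1.4), a distance of √(0.5² + 0.2²) ≈ 0.5.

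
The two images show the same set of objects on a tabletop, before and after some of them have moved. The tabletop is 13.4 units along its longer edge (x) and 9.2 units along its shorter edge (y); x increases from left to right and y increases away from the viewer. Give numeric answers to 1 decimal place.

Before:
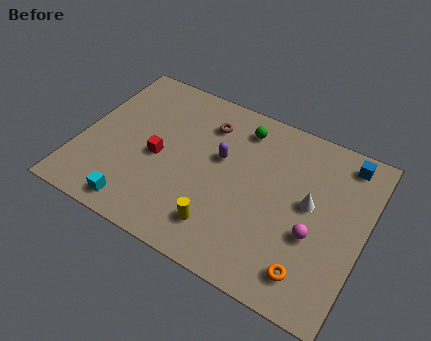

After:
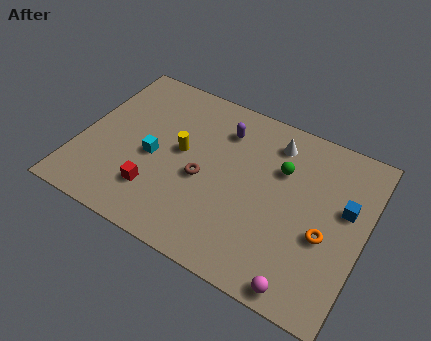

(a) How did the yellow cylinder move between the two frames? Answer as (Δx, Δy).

(-2.4, 3.1)

The yellow cylinder was at about (7.1, 1.9) and moved to about (4.7, 5.0).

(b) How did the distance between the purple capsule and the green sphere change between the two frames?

+0.8

They were about 2.2 units apart before and 3.0 after — 0.8 units further apart.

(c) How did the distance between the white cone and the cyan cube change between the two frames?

-2.2

They were about 8.5 units apart before and 6.3 after — 2.2 units closer together.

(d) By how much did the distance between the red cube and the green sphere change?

+1.8

They were about 4.9 units apart before and 6.7 after — 1.8 units further apart.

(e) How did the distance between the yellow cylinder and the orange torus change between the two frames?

+2.9

The distance was about 4.2 in the first image and 7.1 in the second, so they moved 2.9 units further apart.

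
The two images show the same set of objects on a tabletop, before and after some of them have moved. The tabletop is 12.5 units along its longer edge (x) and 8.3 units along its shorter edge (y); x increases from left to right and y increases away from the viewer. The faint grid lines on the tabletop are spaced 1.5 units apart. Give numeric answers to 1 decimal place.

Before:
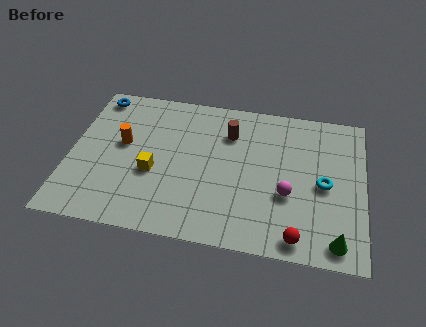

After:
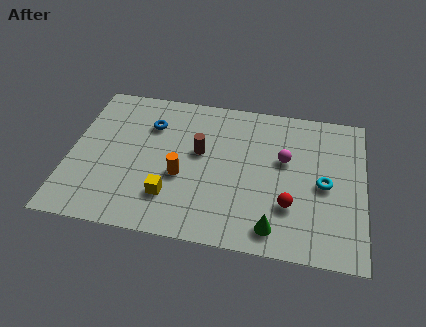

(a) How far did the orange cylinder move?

3.0

From (2.2, 4.7) to (4.8, 3.3), the orange cylinder covered √(2.6² + 1.4²) ≈ 3.0 units.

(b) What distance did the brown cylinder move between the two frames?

1.8

The brown cylinder was near (6.7, 6.1) before and (5.5, 4.8) after, so it travelled √(1.2² + 1.3²) ≈ 1.8 units.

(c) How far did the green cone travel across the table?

2.6

From (11.4, 1.0) to (8.8, 1.2), the green cone covered √(2.6² + 0.2²) ≈ 2.6 units.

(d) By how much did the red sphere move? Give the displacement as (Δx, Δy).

(-0.4, 1.6)

From the two frames, the red sphere sits at roughly (9.8, 0.9) before and (9.4, 2.5) after.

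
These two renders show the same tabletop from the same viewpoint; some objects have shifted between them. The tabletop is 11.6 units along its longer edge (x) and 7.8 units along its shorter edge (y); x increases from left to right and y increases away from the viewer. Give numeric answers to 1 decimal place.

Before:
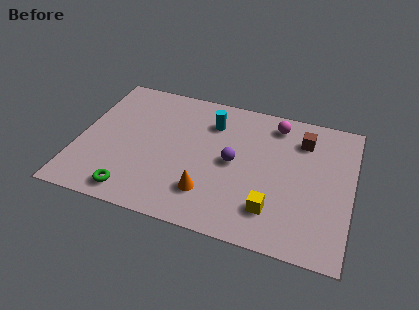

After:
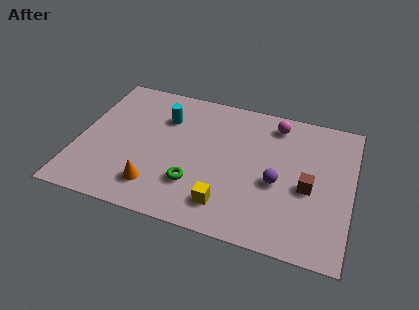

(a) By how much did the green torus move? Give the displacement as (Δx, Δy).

(2.5, 1.2)

The green torus started near (2.6, 1.0) and ended near (5.1, 2.2).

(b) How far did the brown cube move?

2.6

The brown cube moved from about (9.4, 6.0) to (9.8, 3.4), a distance of √(0.4² + 2.6²) ≈ 2.6.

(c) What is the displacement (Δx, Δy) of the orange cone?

(-2.2, -0.3)

The orange cone started near (5.7, 1.9) and ended near (3.5, 1.6).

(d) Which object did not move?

the magenta sphere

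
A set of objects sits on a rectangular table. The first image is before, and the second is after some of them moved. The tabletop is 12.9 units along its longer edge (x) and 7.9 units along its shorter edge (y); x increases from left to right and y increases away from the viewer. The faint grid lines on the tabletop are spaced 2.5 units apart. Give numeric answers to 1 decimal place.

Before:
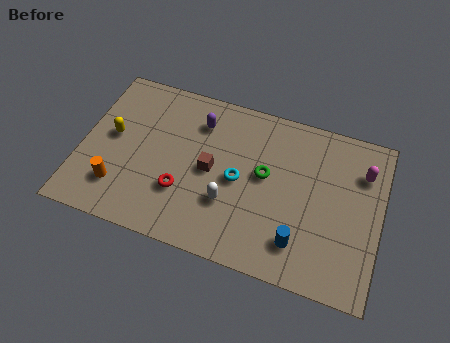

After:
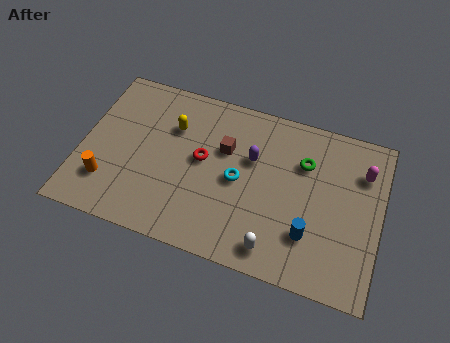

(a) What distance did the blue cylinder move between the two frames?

0.6

From (9.6, 1.7) to (10.0, 2.2), the blue cylinder covered √(0.4² + 0.5²) ≈ 0.6 units.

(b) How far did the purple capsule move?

2.6

The purple capsule moved from about (4.9, 6.1) to (7.3, 5.0), a distance of √(2.4² + 1.1²) ≈ 2.6.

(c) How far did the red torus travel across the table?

1.9

The red torus moved from about (4.5, 2.5) to (5.2, 4.3), a distance of √(0.7² + 1.8²) ≈ 1.9.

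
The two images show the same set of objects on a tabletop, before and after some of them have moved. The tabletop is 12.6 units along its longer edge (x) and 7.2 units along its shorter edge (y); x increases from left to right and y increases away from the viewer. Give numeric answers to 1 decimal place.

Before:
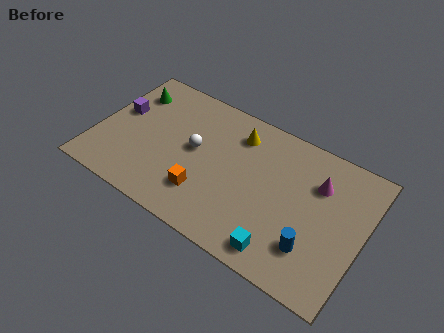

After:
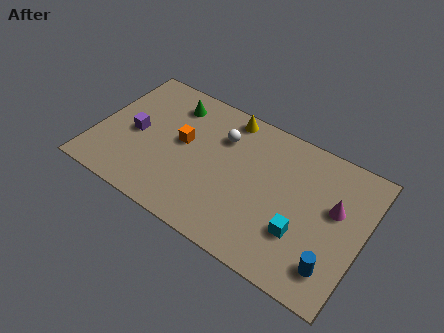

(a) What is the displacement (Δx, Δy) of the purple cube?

(0.9, -0.8)

The purple cube was at about (0.9, 4.2) and moved to about (1.8, 3.4).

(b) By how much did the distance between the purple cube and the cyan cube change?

-0.7

They were about 8.9 units apart before and 8.2 after — 0.7 units closer together.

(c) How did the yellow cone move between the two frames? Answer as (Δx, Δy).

(-0.6, 0.7)

From the two frames, the yellow cone sits at roughly (6.4, 5.7) before and (5.8, 6.4) after.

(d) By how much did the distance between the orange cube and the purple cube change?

-2.8

They were about 5.1 units apart before and 2.3 after — 2.8 units closer together.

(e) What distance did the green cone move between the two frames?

2.0

The green cone was near (1.2, 5.5) before and (3.2, 5.8) after, so it travelled √(2.0² + 0.3²) ≈ 2.0 units.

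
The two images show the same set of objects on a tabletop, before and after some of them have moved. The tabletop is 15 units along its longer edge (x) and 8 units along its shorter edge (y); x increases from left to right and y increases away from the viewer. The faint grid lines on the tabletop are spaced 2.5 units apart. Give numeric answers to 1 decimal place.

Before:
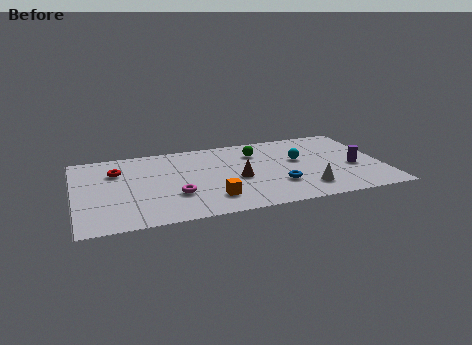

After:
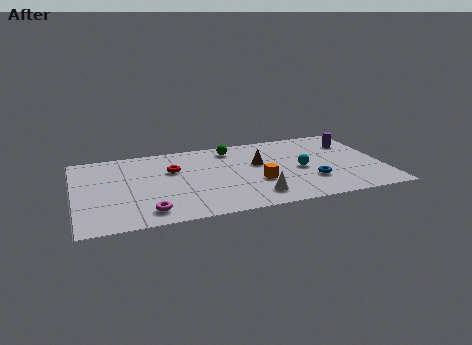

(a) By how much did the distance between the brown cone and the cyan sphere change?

-1.0

Before: roughly 3.3 units apart; after: 2.3. That's 1.0 units closer together.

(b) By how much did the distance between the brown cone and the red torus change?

-2.0

They were about 6.2 units apart before and 4.2 after — 2.0 units closer together.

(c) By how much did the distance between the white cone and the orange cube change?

-3.2

They were about 4.6 units apart before and 1.4 after — 3.2 units closer together.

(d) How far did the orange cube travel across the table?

2.5

From (6.5, 1.8) to (8.8, 2.9), the orange cube covered √(2.3² + 1.1²) ≈ 2.5 units.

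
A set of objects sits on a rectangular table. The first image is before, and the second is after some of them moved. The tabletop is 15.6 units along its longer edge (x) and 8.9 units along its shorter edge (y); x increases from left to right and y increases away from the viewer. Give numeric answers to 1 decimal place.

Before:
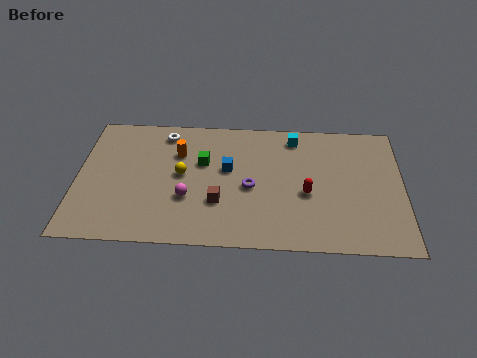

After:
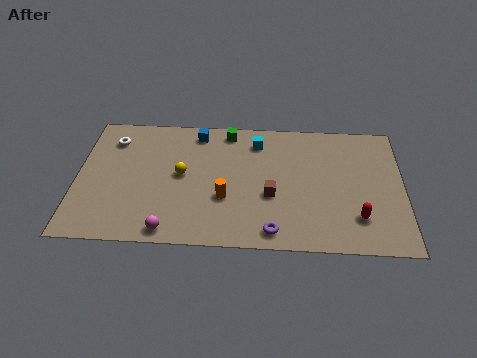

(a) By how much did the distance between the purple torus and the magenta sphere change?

+1.8

They were about 3.1 units apart before and 4.9 after — 1.8 units further apart.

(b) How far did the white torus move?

2.6

From (4.1, 7.6) to (1.6, 7.0), the white torus covered √(2.5² + 0.6²) ≈ 2.6 units.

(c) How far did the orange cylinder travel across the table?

3.8

From (4.8, 6.2) to (7.1, 3.2), the orange cylinder covered √(2.3² + 3.0²) ≈ 3.8 units.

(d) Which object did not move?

the yellow sphere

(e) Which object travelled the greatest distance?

the orange cylinder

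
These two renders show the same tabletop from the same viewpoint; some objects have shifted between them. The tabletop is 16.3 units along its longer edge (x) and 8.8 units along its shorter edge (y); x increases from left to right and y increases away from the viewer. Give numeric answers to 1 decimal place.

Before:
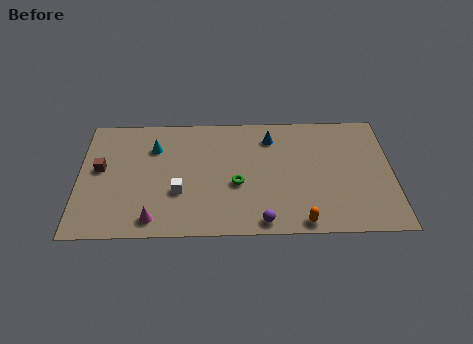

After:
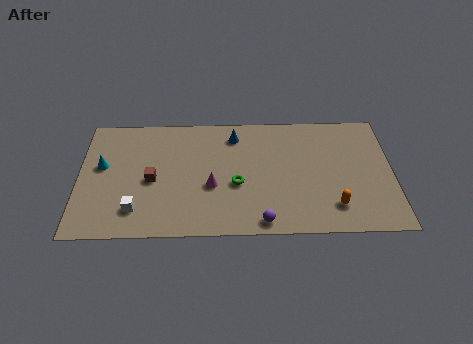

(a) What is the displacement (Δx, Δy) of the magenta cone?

(3.0, 2.3)

The magenta cone was at about (3.9, 1.2) and moved to about (6.9, 3.5).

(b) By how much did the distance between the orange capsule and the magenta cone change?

-1.1

The distance was about 7.6 in the first image and 6.5 in the second, so they moved 1.1 units closer together.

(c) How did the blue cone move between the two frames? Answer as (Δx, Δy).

(-1.9, 0.2)

From the two frames, the blue cone sits at roughly (10.0, 7.0) before and (8.1, 7.2) after.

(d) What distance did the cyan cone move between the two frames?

3.0

From (3.9, 6.4) to (1.2, 5.1), the cyan cone covered √(2.7² + 1.3²) ≈ 3.0 units.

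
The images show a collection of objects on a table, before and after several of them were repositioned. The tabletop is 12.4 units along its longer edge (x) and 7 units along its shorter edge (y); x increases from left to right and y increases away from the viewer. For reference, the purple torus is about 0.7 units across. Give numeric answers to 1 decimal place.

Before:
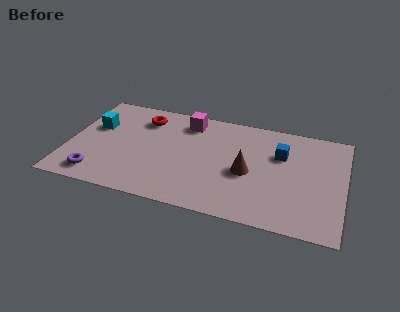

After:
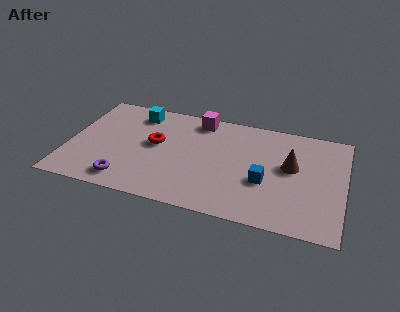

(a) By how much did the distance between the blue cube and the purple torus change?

-2.5

The distance was about 8.8 in the first image and 6.3 in the second, so they moved 2.5 units closer together.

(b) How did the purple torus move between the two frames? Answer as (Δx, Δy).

(1.3, 0.0)

The purple torus was at about (1.5, 1.1) and moved to about (2.8, 1.1).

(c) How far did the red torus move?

1.7

The red torus moved from about (3.2, 5.5) to (3.9, 3.9), a distance of √(0.7² + 1.6²) ≈ 1.7.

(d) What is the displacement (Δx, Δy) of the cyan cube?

(1.8, 1.4)

The cyan cube was at about (1.1, 4.4) and moved to about (2.9, 5.8).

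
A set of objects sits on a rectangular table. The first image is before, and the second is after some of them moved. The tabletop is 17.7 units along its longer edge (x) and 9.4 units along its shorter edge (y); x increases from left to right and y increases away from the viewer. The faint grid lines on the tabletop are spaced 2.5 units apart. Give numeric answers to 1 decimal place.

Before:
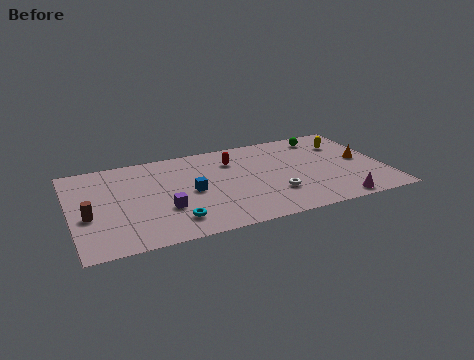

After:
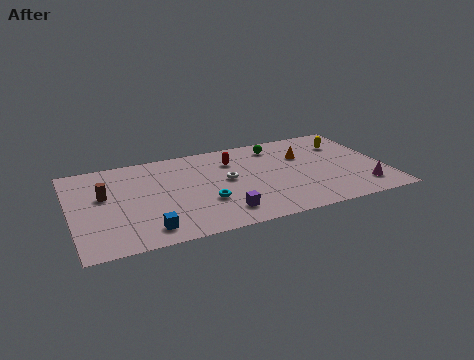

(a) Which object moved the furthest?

the blue cube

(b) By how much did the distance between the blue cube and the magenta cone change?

+3.5

They were about 8.7 units apart before and 12.2 after — 3.5 units further apart.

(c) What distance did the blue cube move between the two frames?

4.0

From (6.7, 4.5) to (4.0, 1.5), the blue cube covered √(2.7² + 3.0²) ≈ 4.0 units.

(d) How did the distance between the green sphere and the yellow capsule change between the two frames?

+2.4

The distance was about 1.6 in the first image and 4.0 in the second, so they moved 2.4 units further apart.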